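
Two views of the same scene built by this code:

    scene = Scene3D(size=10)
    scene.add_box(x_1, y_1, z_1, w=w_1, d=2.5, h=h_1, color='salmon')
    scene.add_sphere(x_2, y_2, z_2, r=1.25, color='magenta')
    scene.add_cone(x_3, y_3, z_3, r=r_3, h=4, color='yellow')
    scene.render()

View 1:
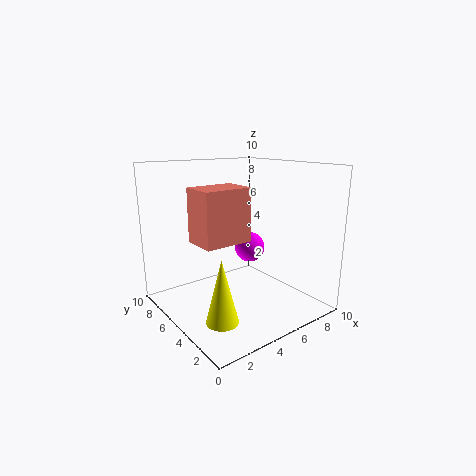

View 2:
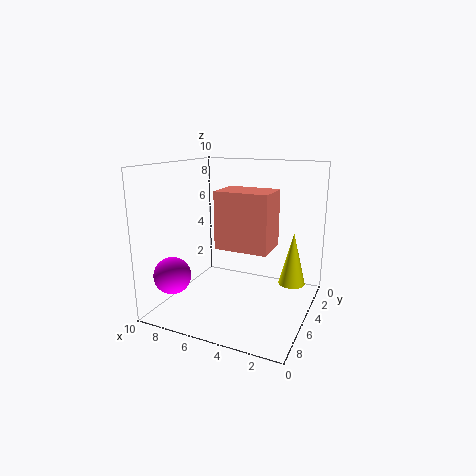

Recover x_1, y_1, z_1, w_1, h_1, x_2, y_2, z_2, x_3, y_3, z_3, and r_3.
x_1 = 2.25
y_1 = 4.5
z_1 = 4.75
w_1 = 3.5
h_1 = 3.75
x_2 = 8.5
y_2 = 8
z_2 = 2.75
x_3 = 1.75
y_3 = 2.25
z_3 = 1
r_3 = 1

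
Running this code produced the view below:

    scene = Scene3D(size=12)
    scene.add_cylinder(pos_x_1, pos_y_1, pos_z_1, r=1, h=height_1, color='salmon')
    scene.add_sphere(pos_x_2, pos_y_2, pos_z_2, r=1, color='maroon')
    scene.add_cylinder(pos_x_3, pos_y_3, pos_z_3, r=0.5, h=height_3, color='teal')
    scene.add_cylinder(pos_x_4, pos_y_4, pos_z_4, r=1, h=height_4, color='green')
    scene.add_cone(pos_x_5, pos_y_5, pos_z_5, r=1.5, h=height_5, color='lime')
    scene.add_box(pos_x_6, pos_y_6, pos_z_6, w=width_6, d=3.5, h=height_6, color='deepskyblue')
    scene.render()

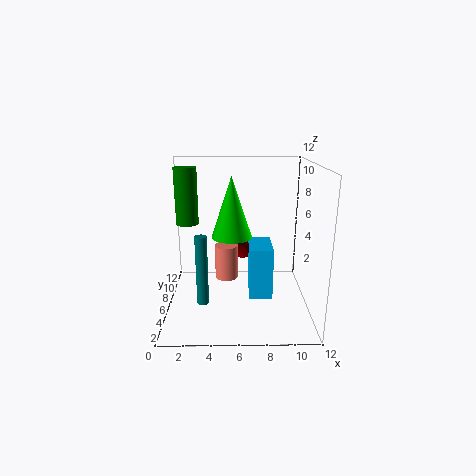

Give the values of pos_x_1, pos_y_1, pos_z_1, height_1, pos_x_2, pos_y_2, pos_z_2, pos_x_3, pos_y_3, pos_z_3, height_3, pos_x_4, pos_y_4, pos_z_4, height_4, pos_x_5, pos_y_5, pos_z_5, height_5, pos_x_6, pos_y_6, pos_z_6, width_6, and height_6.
pos_x_1 = 5, pos_y_1 = 7, pos_z_1 = 2, height_1 = 3, pos_x_2 = 6.5, pos_y_2 = 9, pos_z_2 = 4, pos_x_3 = 3, pos_y_3 = 5, pos_z_3 = 0.5, height_3 = 6, pos_x_4 = 1.5, pos_y_4 = 8.5, pos_z_4 = 6.5, height_4 = 5, pos_x_5 = 5.5, pos_y_5 = 3.5, pos_z_5 = 7, height_5 = 4.5, pos_x_6 = 7, pos_y_6 = 5.5, pos_z_6 = 0.5, width_6 = 2, height_6 = 4.5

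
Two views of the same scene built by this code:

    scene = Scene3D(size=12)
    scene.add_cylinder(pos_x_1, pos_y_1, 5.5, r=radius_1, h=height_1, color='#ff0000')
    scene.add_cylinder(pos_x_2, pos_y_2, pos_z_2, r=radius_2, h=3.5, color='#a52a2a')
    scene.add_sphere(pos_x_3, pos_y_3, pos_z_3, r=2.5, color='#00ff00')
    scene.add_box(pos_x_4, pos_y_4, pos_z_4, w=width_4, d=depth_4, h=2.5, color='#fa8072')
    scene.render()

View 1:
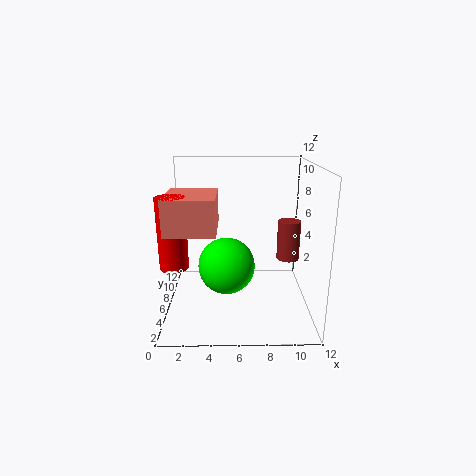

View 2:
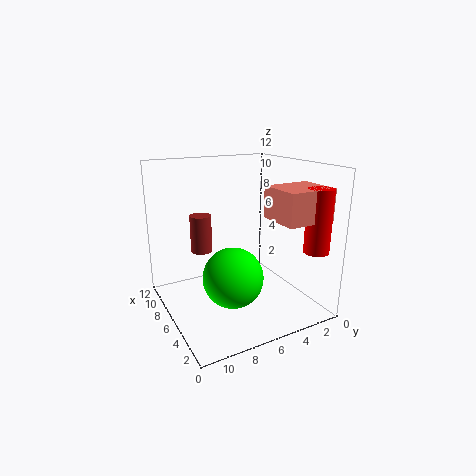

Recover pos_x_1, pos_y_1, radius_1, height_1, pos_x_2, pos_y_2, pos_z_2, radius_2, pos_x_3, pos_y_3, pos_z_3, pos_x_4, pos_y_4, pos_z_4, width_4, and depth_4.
pos_x_1 = 1.5; pos_y_1 = 1.5; radius_1 = 1; height_1 = 5; pos_x_2 = 10.5; pos_y_2 = 7.5; pos_z_2 = 3.5; radius_2 = 1; pos_x_3 = 5; pos_y_3 = 7; pos_z_3 = 3; pos_x_4 = 1; pos_y_4 = 0.5; pos_z_4 = 8; width_4 = 3.5; depth_4 = 4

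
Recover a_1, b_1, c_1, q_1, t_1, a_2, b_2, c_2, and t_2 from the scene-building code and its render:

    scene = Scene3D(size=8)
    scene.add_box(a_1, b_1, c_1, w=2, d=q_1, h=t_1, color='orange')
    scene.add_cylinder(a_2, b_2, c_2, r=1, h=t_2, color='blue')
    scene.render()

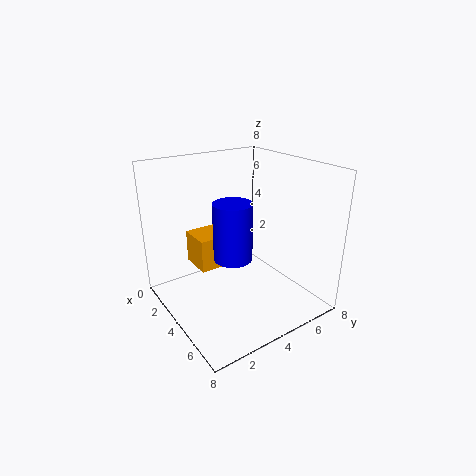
a_1 = 0.5
b_1 = 2.5
c_1 = 1.5
q_1 = 2.5
t_1 = 2
a_2 = 5
b_2 = 3
c_2 = 3.5
t_2 = 3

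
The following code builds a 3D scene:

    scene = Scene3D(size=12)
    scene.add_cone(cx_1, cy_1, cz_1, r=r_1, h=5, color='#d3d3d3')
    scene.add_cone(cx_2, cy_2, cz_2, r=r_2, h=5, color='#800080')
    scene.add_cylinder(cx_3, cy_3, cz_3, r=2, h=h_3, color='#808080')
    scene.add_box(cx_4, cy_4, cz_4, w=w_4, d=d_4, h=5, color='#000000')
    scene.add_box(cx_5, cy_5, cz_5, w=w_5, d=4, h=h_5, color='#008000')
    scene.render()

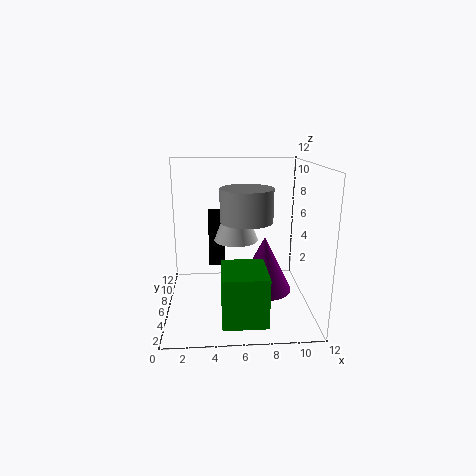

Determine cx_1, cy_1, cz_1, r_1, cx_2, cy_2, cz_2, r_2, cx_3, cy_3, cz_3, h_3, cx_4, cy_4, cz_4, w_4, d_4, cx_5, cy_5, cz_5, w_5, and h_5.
cx_1 = 6, cy_1 = 8.5, cz_1 = 5, r_1 = 2, cx_2 = 8.5, cy_2 = 7.5, cz_2 = 0.5, r_2 = 2.5, cx_3 = 6.5, cy_3 = 4, cz_3 = 8, h_3 = 2.5, cx_4 = 3.5, cy_4 = 8.5, cz_4 = 2.5, w_4 = 1.5, d_4 = 1.5, cx_5 = 4.5, cy_5 = 1, cz_5 = 0.5, w_5 = 3.5, h_5 = 4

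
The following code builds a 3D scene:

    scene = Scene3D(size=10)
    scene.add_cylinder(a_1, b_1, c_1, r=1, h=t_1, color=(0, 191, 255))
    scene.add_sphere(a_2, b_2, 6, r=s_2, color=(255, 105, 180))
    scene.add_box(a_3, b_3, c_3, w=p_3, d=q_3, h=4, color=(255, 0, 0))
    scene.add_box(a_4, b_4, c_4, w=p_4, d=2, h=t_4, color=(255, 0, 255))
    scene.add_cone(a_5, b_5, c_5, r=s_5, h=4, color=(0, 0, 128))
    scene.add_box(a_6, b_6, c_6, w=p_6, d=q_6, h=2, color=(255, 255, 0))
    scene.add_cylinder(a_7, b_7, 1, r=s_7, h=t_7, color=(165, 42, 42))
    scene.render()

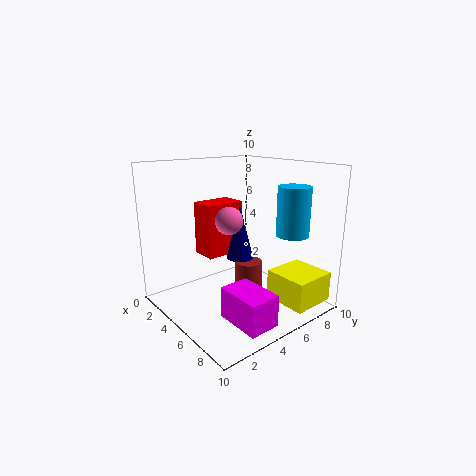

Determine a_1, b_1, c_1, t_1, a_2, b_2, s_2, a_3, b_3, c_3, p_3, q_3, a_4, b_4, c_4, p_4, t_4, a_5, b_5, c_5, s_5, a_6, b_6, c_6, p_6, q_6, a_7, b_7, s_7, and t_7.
a_1 = 9
b_1 = 6
c_1 = 6
t_1 = 3
a_2 = 4
b_2 = 5
s_2 = 1
a_3 = 1
b_3 = 4
c_3 = 3
p_3 = 2
q_3 = 3
a_4 = 7
b_4 = 2
c_4 = 1
p_4 = 3
t_4 = 2
a_5 = 4
b_5 = 6
c_5 = 3
s_5 = 1
a_6 = 7
b_6 = 6
c_6 = 1
p_6 = 3
q_6 = 3
a_7 = 5
b_7 = 6
s_7 = 1
t_7 = 2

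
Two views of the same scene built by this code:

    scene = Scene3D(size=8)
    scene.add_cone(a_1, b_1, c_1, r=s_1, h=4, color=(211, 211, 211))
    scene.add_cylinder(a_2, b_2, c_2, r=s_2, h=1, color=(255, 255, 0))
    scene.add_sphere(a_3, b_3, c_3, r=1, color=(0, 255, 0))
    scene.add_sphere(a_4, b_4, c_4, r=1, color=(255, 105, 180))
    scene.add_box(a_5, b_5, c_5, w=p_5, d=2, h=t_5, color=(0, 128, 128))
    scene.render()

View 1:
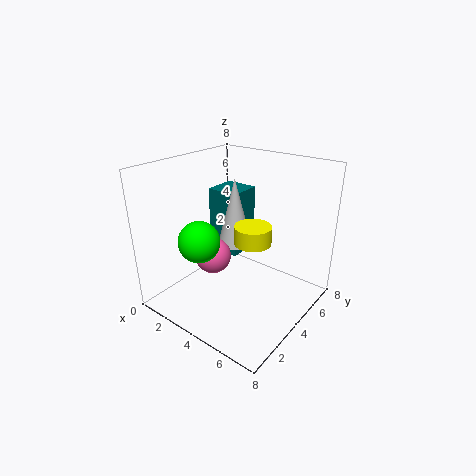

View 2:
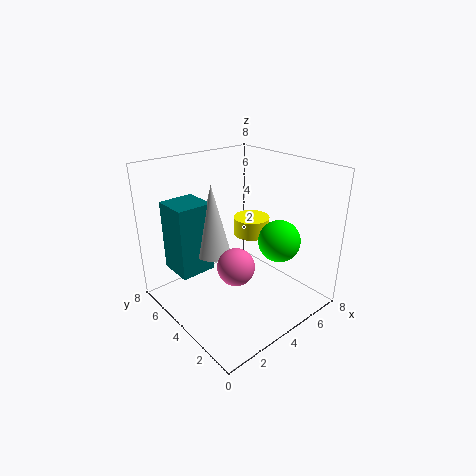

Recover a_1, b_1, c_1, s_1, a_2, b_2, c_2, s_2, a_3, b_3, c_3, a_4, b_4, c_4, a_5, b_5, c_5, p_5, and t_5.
a_1 = 3; b_1 = 5; c_1 = 3; s_1 = 1; a_2 = 5; b_2 = 4; c_2 = 4; s_2 = 1; a_3 = 4; b_3 = 1; c_3 = 5; a_4 = 3; b_4 = 3; c_4 = 3; a_5 = 1; b_5 = 5; c_5 = 2; p_5 = 2; t_5 = 4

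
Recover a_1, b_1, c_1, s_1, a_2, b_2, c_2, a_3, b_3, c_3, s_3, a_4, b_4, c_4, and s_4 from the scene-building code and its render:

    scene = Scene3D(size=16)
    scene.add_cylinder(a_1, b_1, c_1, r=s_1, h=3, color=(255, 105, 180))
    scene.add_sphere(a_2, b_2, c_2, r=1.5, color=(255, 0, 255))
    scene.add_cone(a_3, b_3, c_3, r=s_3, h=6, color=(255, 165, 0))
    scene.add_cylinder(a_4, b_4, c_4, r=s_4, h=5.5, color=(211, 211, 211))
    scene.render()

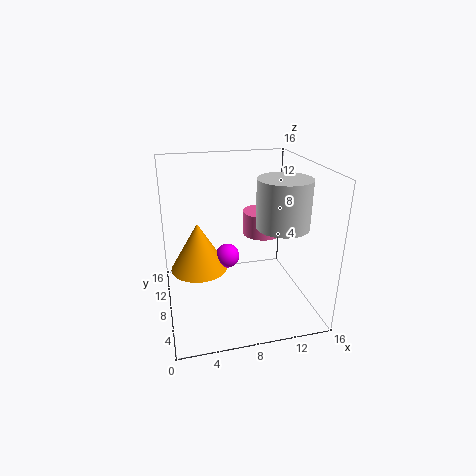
a_1 = 12.5, b_1 = 13, c_1 = 6, s_1 = 2.5, a_2 = 7.5, b_2 = 11.5, c_2 = 4, a_3 = 4, b_3 = 12, c_3 = 2.5, s_3 = 3.5, a_4 = 13, b_4 = 7.5, c_4 = 9, s_4 = 3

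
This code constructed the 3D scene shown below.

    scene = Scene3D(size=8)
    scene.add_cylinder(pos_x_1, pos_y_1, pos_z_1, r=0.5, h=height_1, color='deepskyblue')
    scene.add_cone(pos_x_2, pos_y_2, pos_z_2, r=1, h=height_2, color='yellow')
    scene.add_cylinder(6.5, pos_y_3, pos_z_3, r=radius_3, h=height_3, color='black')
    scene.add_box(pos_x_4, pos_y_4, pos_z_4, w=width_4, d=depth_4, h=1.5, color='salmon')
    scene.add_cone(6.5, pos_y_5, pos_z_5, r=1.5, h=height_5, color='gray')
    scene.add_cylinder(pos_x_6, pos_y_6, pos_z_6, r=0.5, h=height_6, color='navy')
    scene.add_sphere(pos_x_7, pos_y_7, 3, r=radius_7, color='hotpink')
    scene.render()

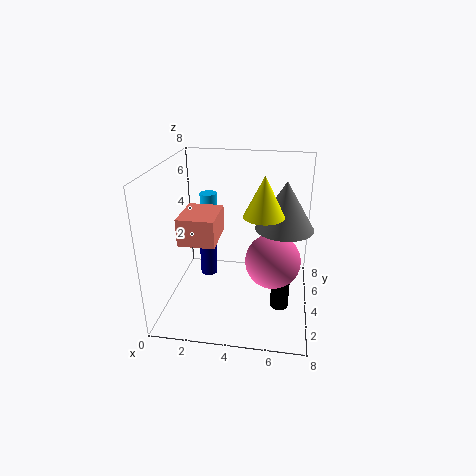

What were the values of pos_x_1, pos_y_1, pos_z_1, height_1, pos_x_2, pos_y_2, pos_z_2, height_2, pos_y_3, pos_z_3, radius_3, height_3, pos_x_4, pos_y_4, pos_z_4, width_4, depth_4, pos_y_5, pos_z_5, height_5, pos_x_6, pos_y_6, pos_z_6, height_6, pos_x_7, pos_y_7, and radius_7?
pos_x_1 = 2, pos_y_1 = 5.5, pos_z_1 = 4.5, height_1 = 1.5, pos_x_2 = 5.5, pos_y_2 = 2.5, pos_z_2 = 6, height_2 = 2, pos_y_3 = 3, pos_z_3 = 0.5, radius_3 = 0.5, height_3 = 2, pos_x_4 = 1, pos_y_4 = 2.5, pos_z_4 = 4, width_4 = 2, depth_4 = 2.5, pos_y_5 = 3.5, pos_z_5 = 5, height_5 = 2.5, pos_x_6 = 2, pos_y_6 = 5, pos_z_6 = 1, height_6 = 2.5, pos_x_7 = 6, pos_y_7 = 3.5, radius_7 = 1.5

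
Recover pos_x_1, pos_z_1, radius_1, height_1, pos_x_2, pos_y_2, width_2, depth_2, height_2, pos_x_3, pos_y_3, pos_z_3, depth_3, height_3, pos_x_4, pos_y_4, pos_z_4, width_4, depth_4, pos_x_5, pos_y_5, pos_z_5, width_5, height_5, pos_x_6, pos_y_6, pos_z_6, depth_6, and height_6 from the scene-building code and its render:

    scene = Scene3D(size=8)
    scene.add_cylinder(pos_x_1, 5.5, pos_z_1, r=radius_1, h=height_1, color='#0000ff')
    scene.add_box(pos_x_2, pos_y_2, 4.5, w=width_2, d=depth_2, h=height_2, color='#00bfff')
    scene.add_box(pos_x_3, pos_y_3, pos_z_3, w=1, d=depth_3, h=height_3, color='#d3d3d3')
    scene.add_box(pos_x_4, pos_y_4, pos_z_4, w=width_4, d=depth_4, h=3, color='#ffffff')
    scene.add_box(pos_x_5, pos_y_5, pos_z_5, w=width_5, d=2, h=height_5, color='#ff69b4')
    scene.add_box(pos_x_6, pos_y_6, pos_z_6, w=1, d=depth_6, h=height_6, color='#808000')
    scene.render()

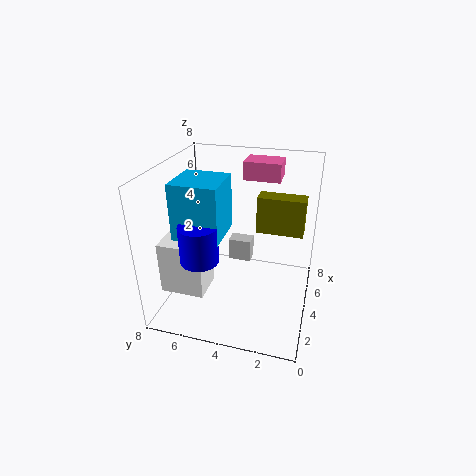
pos_x_1 = 2
pos_z_1 = 3.5
radius_1 = 1
height_1 = 2
pos_x_2 = 2
pos_y_2 = 4.5
width_2 = 2.5
depth_2 = 2.5
height_2 = 3
pos_x_3 = 7
pos_y_3 = 4
pos_z_3 = 0.5
depth_3 = 1.5
height_3 = 1.5
pos_x_4 = 2
pos_y_4 = 5.5
pos_z_4 = 1
width_4 = 2
depth_4 = 2.5
pos_x_5 = 5
pos_y_5 = 2
pos_z_5 = 7
width_5 = 1.5
height_5 = 1
pos_x_6 = 4
pos_y_6 = 0.5
pos_z_6 = 4.5
depth_6 = 2.5
height_6 = 2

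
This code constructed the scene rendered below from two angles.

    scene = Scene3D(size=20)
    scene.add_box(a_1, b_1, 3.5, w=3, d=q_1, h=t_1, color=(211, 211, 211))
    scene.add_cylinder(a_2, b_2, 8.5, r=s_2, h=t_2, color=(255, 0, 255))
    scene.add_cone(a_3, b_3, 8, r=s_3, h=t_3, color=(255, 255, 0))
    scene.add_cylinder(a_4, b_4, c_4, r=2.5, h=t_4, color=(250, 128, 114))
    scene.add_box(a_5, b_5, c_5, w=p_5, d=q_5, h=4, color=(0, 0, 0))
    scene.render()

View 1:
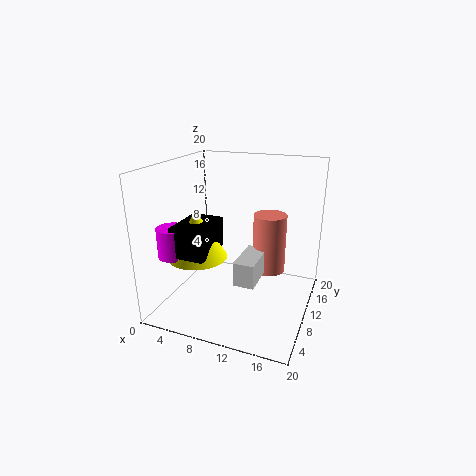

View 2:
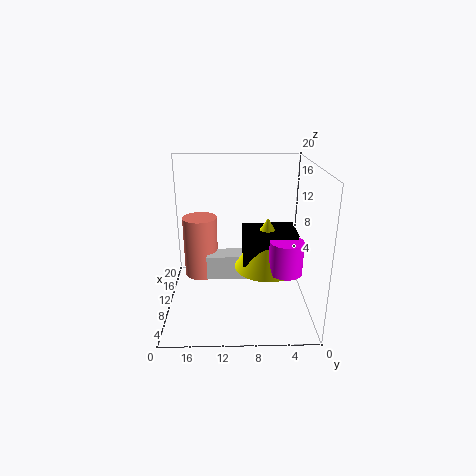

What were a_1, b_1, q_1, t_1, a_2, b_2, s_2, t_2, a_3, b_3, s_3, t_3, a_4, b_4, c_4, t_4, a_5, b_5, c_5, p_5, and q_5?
a_1 = 10, b_1 = 8, q_1 = 6.5, t_1 = 3.5, a_2 = 3, b_2 = 4.5, s_2 = 2, t_2 = 4, a_3 = 5.5, b_3 = 6.5, s_3 = 4, t_3 = 6.5, a_4 = 13, b_4 = 15.5, c_4 = 3, t_4 = 9, a_5 = 3.5, b_5 = 3, c_5 = 9, p_5 = 4.5, q_5 = 6.5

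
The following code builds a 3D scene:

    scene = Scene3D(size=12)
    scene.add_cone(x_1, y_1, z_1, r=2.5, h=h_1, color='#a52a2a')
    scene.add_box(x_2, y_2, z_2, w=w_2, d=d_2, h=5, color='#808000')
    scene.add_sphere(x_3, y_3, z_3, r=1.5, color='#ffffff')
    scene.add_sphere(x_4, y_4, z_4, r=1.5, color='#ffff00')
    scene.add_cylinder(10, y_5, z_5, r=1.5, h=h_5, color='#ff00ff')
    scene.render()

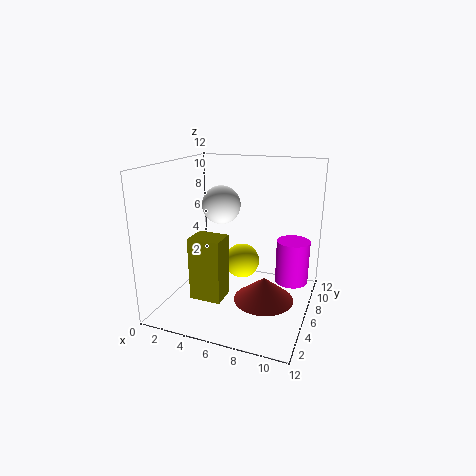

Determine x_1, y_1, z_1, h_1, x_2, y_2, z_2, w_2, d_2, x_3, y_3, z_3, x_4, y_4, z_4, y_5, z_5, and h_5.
x_1 = 8.5
y_1 = 5.5
z_1 = 1
h_1 = 2
x_2 = 3.5
y_2 = 2
z_2 = 2
w_2 = 2.5
d_2 = 2
x_3 = 5
y_3 = 5
z_3 = 9
x_4 = 6
y_4 = 7
z_4 = 3.5
y_5 = 9.5
z_5 = 1
h_5 = 4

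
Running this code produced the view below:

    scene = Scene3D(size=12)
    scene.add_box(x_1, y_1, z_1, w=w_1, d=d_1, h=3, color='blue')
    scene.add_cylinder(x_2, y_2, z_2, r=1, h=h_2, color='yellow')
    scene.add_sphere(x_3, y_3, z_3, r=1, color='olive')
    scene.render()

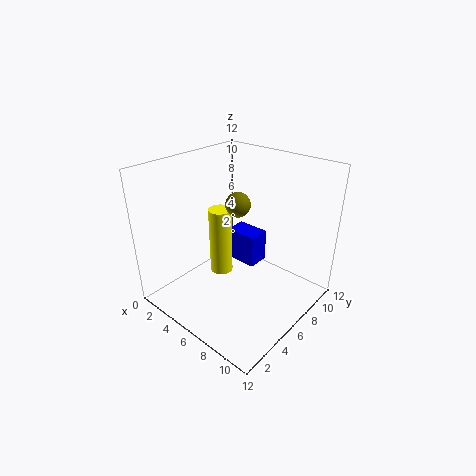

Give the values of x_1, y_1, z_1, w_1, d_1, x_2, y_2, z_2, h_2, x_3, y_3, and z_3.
x_1 = 3, y_1 = 8, z_1 = 2, w_1 = 3, d_1 = 2, x_2 = 4, y_2 = 6, z_2 = 2, h_2 = 6, x_3 = 6, y_3 = 6, z_3 = 9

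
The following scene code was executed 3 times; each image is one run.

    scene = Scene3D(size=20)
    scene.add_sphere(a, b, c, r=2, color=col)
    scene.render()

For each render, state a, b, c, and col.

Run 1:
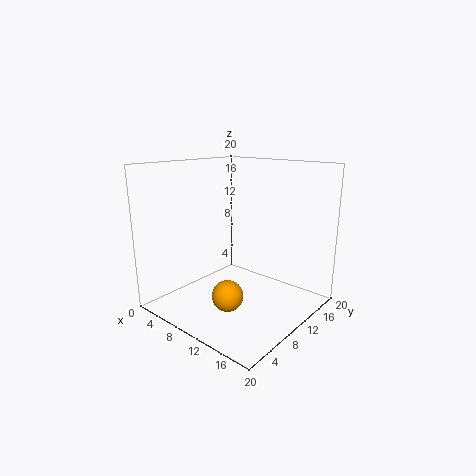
a = 12.5
b = 5
c = 4
col = 'orange'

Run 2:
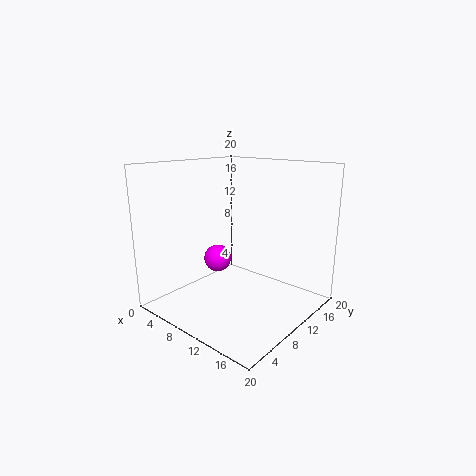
a = 6
b = 10
c = 6
col = 'magenta'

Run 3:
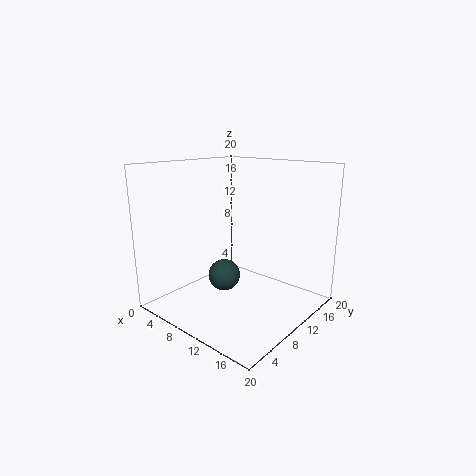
a = 11.5
b = 5.5
c = 6.5
col = 'darkslategray'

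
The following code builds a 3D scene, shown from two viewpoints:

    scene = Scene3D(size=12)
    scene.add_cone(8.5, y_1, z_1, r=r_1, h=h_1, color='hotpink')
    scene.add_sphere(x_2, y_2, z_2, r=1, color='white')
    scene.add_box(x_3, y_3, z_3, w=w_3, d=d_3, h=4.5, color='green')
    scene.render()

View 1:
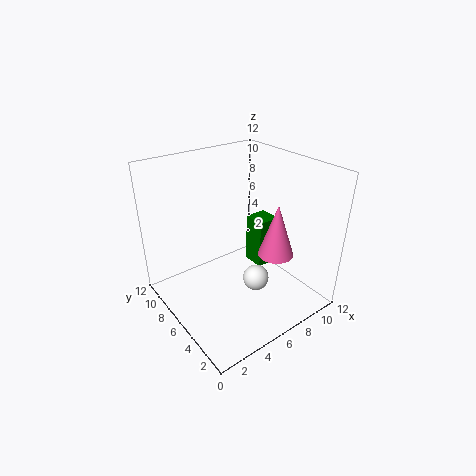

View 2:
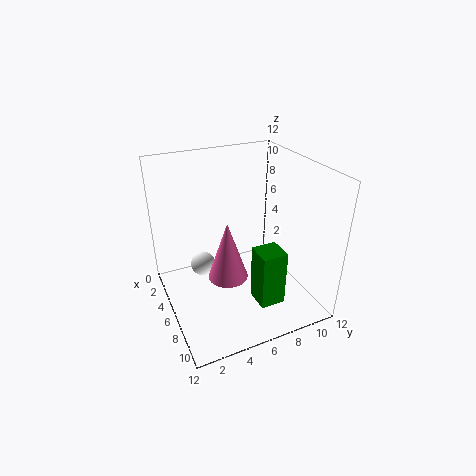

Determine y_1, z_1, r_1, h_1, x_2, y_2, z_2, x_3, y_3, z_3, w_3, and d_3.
y_1 = 4; z_1 = 4.5; r_1 = 1.5; h_1 = 4.5; x_2 = 5.5; y_2 = 3; z_2 = 4; x_3 = 8.5; y_3 = 6; z_3 = 2; w_3 = 2; d_3 = 2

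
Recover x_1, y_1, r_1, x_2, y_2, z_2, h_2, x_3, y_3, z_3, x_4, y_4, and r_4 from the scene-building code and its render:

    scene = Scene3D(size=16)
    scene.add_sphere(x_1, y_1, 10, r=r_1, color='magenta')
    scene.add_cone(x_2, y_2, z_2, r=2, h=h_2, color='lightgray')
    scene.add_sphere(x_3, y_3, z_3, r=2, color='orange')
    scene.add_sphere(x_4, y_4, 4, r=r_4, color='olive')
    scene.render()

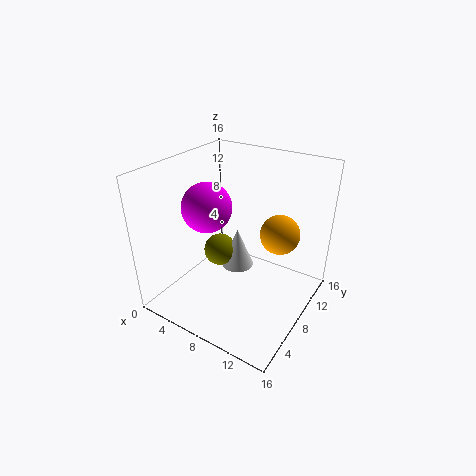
x_1 = 3, y_1 = 9, r_1 = 3, x_2 = 6, y_2 = 11, z_2 = 2, h_2 = 5, x_3 = 13, y_3 = 8, z_3 = 10, x_4 = 4, y_4 = 10, r_4 = 2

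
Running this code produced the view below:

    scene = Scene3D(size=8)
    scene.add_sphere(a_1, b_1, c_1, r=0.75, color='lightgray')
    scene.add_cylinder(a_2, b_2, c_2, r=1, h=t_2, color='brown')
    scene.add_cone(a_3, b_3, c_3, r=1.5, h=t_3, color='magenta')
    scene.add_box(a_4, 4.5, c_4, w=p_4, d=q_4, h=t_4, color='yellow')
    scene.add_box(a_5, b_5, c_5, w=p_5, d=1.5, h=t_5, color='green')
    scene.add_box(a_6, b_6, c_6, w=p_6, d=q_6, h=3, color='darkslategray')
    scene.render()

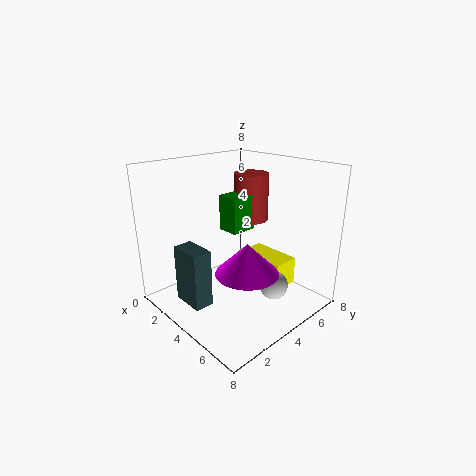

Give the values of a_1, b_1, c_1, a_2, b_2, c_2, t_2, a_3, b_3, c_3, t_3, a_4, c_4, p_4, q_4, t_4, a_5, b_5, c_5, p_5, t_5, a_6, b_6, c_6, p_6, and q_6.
a_1 = 6.5, b_1 = 4.25, c_1 = 2, a_2 = 3.25, b_2 = 5.75, c_2 = 4.5, t_2 = 2.75, a_3 = 6.5, b_3 = 2.25, c_3 = 3.5, t_3 = 1.5, a_4 = 3.75, c_4 = 1.5, p_4 = 2.75, q_4 = 1.5, t_4 = 1.5, a_5 = 2.75, b_5 = 3.75, c_5 = 4.25, p_5 = 1.25, t_5 = 2, a_6 = 3, b_6 = 0.5, c_6 = 1.25, p_6 = 1.75, q_6 = 1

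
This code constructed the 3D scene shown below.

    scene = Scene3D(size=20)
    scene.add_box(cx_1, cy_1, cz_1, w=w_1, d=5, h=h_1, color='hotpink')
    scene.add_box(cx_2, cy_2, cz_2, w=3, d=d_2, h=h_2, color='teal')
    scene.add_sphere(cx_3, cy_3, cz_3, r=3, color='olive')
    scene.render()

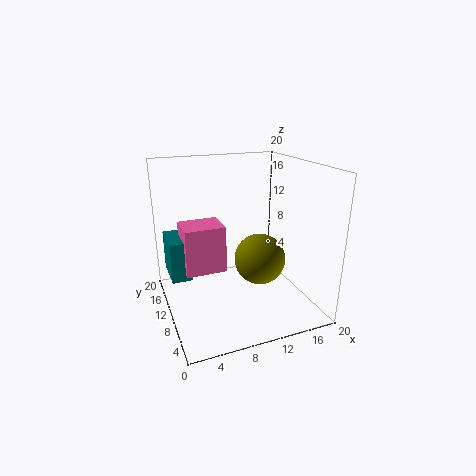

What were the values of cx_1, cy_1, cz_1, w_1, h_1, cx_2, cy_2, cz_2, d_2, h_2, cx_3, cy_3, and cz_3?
cx_1 = 3, cy_1 = 12, cz_1 = 4, w_1 = 6, h_1 = 7, cx_2 = 1, cy_2 = 13, cz_2 = 3, d_2 = 6, h_2 = 6, cx_3 = 10, cy_3 = 3, cz_3 = 10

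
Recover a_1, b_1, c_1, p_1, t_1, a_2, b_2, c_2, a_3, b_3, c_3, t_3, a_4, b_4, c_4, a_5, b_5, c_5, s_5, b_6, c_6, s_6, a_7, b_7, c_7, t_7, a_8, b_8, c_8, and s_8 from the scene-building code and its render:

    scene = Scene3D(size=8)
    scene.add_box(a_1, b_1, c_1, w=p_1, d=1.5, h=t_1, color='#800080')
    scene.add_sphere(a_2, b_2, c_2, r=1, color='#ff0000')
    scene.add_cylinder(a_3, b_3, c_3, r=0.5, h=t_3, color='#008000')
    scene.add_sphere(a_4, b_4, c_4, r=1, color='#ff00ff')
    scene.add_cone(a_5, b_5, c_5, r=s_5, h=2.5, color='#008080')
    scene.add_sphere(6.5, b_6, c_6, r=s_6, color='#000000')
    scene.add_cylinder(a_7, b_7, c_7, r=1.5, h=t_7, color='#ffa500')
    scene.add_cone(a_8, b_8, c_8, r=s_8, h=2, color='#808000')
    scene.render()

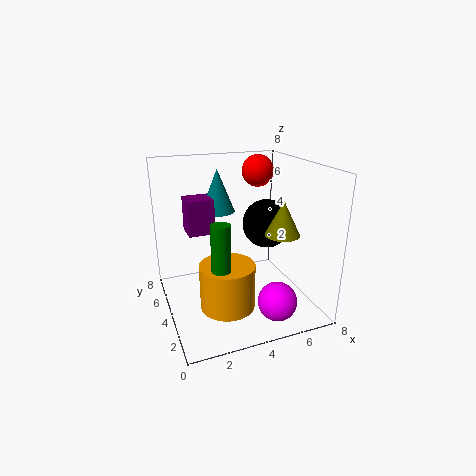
a_1 = 1.5; b_1 = 5; c_1 = 4; p_1 = 1.5; t_1 = 2; a_2 = 6.5; b_2 = 7; c_2 = 7; a_3 = 2.5; b_3 = 2.5; c_3 = 2; t_3 = 3.5; a_4 = 5; b_4 = 1; c_4 = 1.5; a_5 = 3.5; b_5 = 6; c_5 = 5; s_5 = 1; b_6 = 5.5; c_6 = 4; s_6 = 1.5; a_7 = 3; b_7 = 3; c_7 = 0.5; t_7 = 2.5; a_8 = 6.5; b_8 = 3.5; c_8 = 4; s_8 = 1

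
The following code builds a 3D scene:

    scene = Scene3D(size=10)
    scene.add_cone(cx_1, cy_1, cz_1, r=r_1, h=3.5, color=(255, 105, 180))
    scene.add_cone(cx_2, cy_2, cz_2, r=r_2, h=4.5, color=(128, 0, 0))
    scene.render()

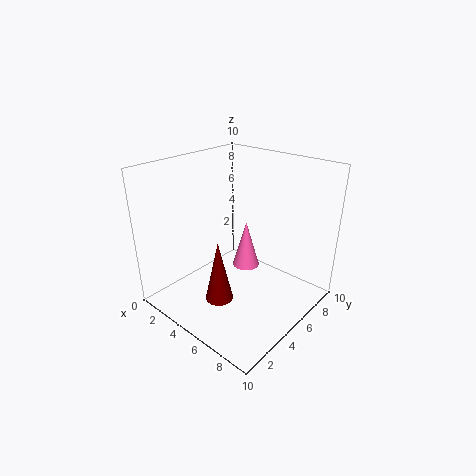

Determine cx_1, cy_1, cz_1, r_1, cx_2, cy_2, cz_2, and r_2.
cx_1 = 4.5
cy_1 = 6.5
cz_1 = 2
r_1 = 1
cx_2 = 4.5
cy_2 = 3.5
cz_2 = 0.5
r_2 = 1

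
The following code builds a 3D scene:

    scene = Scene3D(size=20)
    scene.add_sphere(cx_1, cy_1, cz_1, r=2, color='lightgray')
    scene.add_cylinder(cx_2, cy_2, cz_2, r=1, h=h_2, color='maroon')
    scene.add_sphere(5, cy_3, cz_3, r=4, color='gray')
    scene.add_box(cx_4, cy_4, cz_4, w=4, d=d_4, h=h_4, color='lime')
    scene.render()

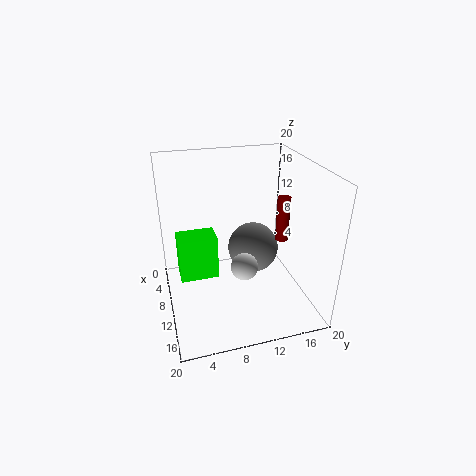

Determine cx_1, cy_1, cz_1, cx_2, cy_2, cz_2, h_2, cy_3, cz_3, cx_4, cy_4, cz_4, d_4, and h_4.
cx_1 = 10
cy_1 = 11
cz_1 = 5
cx_2 = 7
cy_2 = 18
cz_2 = 7
h_2 = 7
cy_3 = 14
cz_3 = 5
cx_4 = 2
cy_4 = 2
cz_4 = 1
d_4 = 6
h_4 = 7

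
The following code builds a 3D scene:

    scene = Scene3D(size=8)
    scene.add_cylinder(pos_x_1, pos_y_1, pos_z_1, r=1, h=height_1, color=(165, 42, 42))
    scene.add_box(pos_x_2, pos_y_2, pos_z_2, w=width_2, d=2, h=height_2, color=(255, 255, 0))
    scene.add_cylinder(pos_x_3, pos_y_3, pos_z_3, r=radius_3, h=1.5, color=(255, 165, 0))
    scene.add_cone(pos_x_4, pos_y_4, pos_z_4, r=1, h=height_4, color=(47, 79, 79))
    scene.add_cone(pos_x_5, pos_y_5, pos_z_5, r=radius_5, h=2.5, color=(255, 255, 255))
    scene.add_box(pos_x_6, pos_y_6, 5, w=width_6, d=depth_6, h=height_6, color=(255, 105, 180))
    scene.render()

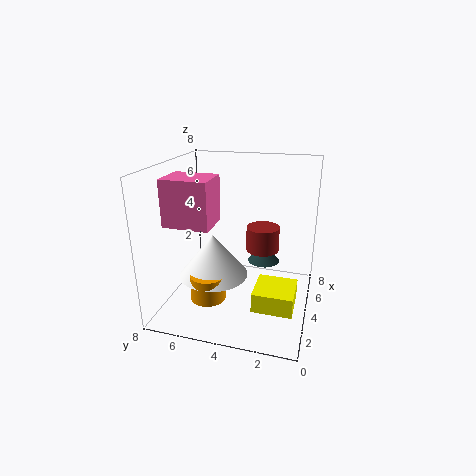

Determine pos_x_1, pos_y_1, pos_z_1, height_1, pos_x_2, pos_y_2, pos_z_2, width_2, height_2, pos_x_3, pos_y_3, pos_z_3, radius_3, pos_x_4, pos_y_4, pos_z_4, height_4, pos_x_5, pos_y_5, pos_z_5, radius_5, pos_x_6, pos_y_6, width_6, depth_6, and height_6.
pos_x_1 = 6; pos_y_1 = 3; pos_z_1 = 2.5; height_1 = 1.5; pos_x_2 = 1; pos_y_2 = 0.5; pos_z_2 = 1.5; width_2 = 2; height_2 = 1; pos_x_3 = 3; pos_y_3 = 5.5; pos_z_3 = 0.5; radius_3 = 1; pos_x_4 = 6.5; pos_y_4 = 3; pos_z_4 = 1.5; height_4 = 1; pos_x_5 = 4; pos_y_5 = 5.5; pos_z_5 = 1.5; radius_5 = 2; pos_x_6 = 2; pos_y_6 = 5; width_6 = 2; depth_6 = 2.5; height_6 = 2.5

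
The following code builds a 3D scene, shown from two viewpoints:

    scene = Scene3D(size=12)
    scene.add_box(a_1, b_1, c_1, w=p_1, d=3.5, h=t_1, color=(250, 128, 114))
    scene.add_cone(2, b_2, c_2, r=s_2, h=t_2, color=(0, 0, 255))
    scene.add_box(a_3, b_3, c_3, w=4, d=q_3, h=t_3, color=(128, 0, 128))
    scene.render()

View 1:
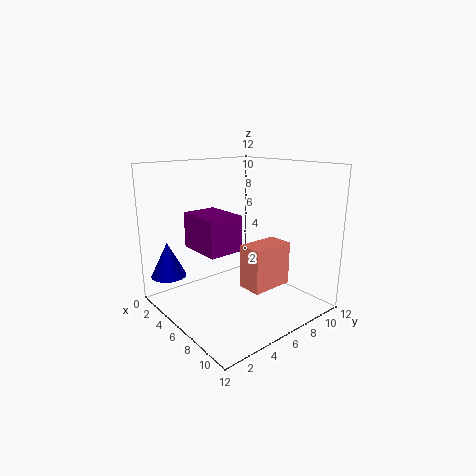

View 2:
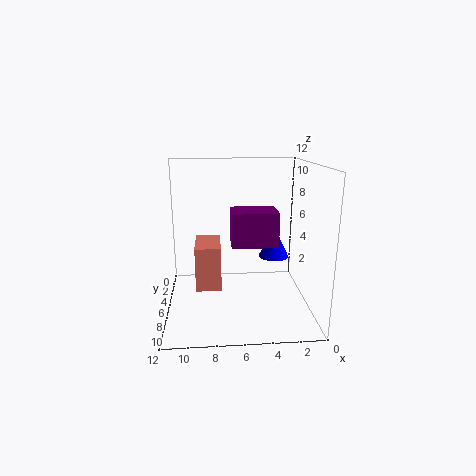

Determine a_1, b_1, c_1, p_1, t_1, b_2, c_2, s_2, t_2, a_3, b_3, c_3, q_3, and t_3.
a_1 = 7.5, b_1 = 5, c_1 = 2.5, p_1 = 2, t_1 = 3.5, b_2 = 1.5, c_2 = 2.5, s_2 = 1.5, t_2 = 3, a_3 = 2.5, b_3 = 3, c_3 = 5, q_3 = 3, t_3 = 3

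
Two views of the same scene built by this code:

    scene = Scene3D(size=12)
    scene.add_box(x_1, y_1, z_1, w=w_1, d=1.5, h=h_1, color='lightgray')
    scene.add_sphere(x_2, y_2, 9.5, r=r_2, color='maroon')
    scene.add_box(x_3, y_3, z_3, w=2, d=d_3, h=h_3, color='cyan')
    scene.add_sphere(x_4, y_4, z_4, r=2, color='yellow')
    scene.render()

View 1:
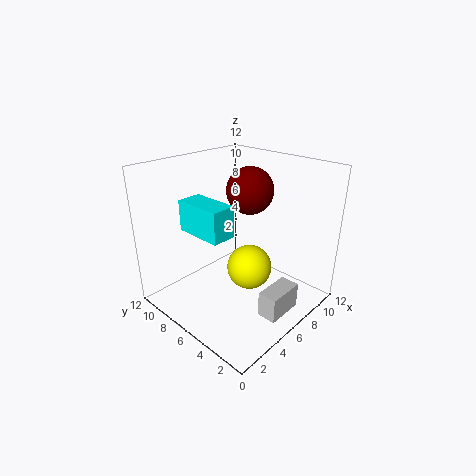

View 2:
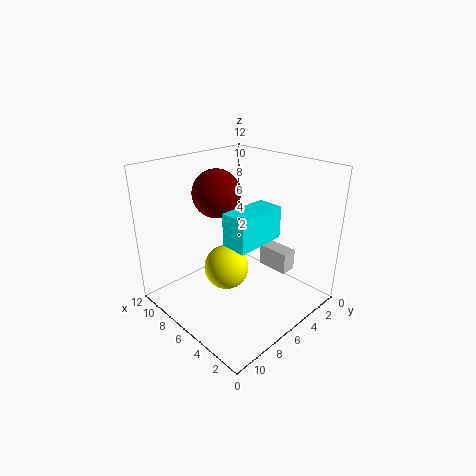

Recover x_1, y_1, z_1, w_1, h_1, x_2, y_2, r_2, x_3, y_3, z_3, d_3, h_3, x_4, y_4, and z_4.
x_1 = 4
y_1 = 0.5
z_1 = 1.5
w_1 = 3
h_1 = 2
x_2 = 8
y_2 = 6.5
r_2 = 2
x_3 = 2.5
y_3 = 5
z_3 = 7
d_3 = 4
h_3 = 2.5
x_4 = 7.5
y_4 = 6
z_4 = 2.5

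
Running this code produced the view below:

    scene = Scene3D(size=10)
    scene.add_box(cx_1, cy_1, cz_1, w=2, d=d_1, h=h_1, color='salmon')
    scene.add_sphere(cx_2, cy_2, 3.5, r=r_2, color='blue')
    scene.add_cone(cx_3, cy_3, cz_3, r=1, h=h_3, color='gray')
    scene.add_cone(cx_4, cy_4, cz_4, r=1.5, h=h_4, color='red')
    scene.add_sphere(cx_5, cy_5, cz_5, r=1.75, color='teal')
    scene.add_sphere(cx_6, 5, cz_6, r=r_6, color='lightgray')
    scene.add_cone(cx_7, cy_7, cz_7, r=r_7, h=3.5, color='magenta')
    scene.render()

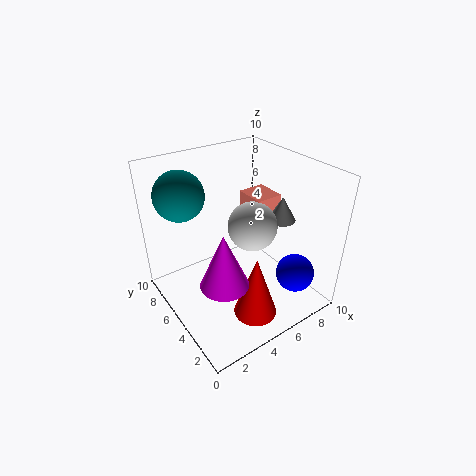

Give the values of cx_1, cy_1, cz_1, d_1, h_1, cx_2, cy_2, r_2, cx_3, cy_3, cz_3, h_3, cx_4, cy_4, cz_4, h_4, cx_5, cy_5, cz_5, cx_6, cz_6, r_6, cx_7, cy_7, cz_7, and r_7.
cx_1 = 6.75
cy_1 = 5
cz_1 = 5.25
d_1 = 2.25
h_1 = 2
cx_2 = 7
cy_2 = 1.25
r_2 = 1.25
cx_3 = 8.25
cy_3 = 4.25
cz_3 = 5.75
h_3 = 1.75
cx_4 = 4.75
cy_4 = 2.5
cz_4 = 0.25
h_4 = 4.5
cx_5 = 2.25
cy_5 = 8
cz_5 = 7.75
cx_6 = 6.25
cz_6 = 5.5
r_6 = 1.75
cx_7 = 2.25
cy_7 = 2.5
cz_7 = 4
r_7 = 1.5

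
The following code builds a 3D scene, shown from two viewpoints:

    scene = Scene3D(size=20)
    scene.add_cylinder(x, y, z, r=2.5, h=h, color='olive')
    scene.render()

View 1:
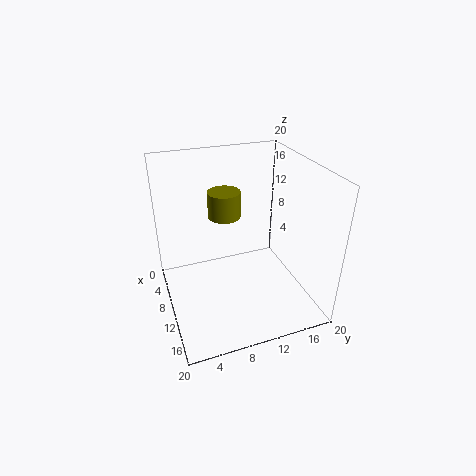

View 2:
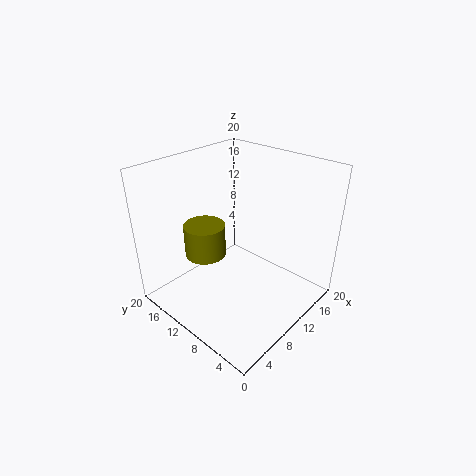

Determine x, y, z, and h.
x = 4; y = 10; z = 10.5; h = 4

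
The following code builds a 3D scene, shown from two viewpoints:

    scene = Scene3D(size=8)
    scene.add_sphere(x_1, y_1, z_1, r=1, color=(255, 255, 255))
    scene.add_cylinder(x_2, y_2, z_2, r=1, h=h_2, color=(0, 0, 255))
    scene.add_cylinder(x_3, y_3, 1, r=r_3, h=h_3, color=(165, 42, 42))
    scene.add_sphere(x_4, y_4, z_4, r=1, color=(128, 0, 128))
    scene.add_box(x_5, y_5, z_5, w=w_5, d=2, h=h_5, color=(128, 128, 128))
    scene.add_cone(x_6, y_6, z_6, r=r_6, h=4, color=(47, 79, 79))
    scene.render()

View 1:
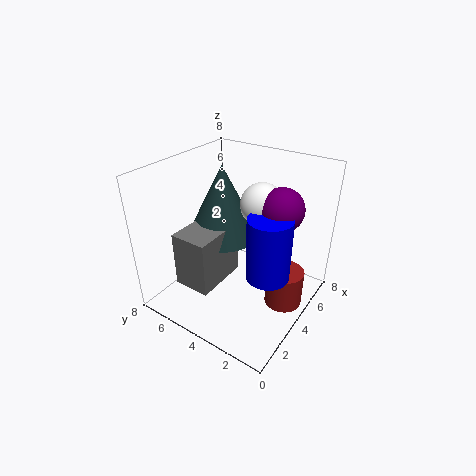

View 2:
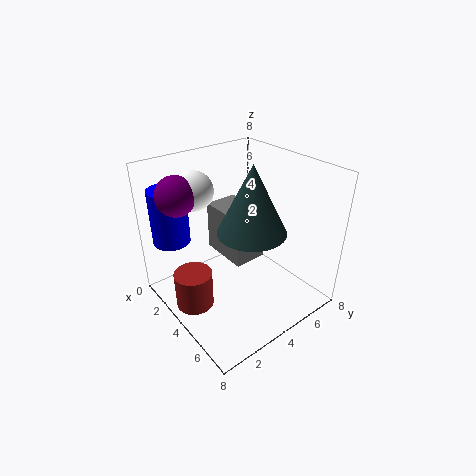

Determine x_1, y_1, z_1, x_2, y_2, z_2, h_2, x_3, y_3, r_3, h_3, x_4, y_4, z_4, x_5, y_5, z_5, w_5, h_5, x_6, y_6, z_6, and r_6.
x_1 = 3
y_1 = 2
z_1 = 7
x_2 = 2
y_2 = 1
z_2 = 4
h_2 = 3
x_3 = 4
y_3 = 1
r_3 = 1
h_3 = 2
x_4 = 3
y_4 = 1
z_4 = 7
x_5 = 1
y_5 = 4
z_5 = 2
w_5 = 3
h_5 = 3
x_6 = 4
y_6 = 5
z_6 = 4
r_6 = 2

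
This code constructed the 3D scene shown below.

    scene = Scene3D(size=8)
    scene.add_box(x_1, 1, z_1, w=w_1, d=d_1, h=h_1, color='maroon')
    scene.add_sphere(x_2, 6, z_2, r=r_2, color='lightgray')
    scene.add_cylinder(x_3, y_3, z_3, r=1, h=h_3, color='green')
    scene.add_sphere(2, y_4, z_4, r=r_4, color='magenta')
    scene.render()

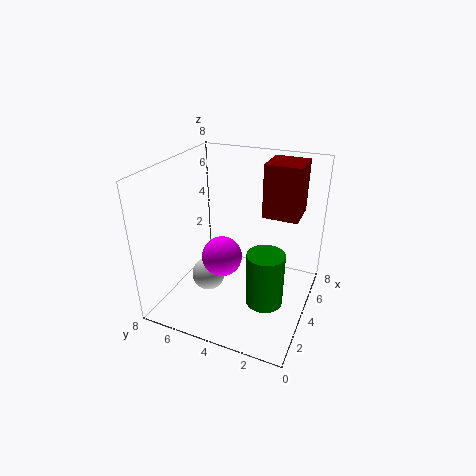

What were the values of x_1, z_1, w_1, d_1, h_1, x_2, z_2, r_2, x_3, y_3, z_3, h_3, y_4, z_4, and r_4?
x_1 = 5; z_1 = 5; w_1 = 2; d_1 = 2; h_1 = 3; x_2 = 4; z_2 = 1; r_2 = 1; x_3 = 3; y_3 = 2; z_3 = 1; h_3 = 3; y_4 = 4; z_4 = 4; r_4 = 1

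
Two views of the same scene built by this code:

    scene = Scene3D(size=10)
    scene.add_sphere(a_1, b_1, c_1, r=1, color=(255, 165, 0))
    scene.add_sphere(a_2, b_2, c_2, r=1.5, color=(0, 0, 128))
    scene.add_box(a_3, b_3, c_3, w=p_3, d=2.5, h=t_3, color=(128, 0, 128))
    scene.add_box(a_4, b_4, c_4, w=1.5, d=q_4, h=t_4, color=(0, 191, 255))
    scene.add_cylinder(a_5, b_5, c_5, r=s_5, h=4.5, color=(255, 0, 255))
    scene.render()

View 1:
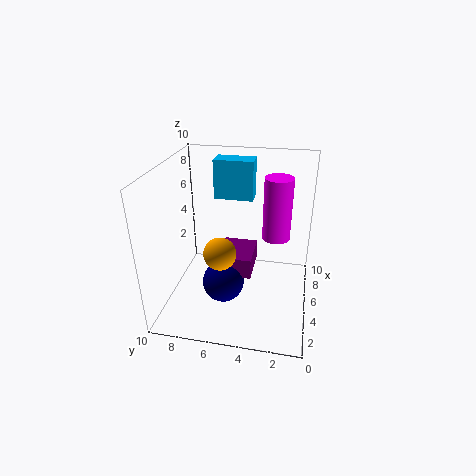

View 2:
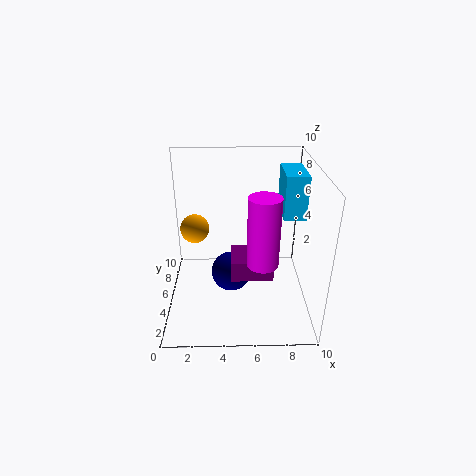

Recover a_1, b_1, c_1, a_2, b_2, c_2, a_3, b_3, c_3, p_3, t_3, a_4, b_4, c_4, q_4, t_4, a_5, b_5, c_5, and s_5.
a_1 = 2, b_1 = 5.5, c_1 = 5.5, a_2 = 4.5, b_2 = 6, c_2 = 1.5, a_3 = 4.5, b_3 = 4, c_3 = 2, p_3 = 3, t_3 = 1.5, a_4 = 8, b_4 = 4.5, c_4 = 6.5, q_4 = 3, t_4 = 3, a_5 = 6.5, b_5 = 2.5, c_5 = 4.5, s_5 = 1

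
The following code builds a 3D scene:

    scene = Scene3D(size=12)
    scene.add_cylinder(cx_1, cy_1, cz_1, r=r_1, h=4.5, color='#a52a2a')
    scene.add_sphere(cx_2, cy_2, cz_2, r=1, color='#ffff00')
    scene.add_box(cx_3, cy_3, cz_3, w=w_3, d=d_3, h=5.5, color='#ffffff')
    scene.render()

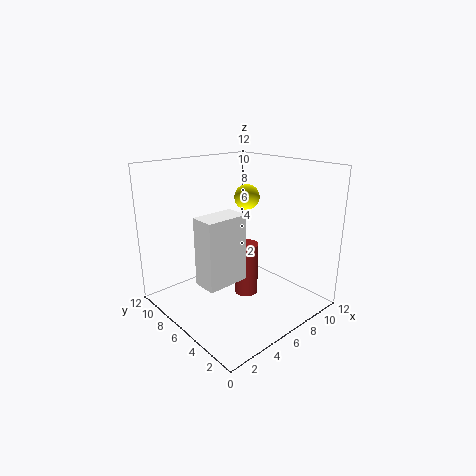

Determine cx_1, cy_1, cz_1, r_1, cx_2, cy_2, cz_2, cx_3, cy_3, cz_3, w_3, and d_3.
cx_1 = 6.5; cy_1 = 5.5; cz_1 = 1; r_1 = 1; cx_2 = 6.5; cy_2 = 5.5; cz_2 = 9.5; cx_3 = 2; cy_3 = 4.5; cz_3 = 3; w_3 = 3.5; d_3 = 2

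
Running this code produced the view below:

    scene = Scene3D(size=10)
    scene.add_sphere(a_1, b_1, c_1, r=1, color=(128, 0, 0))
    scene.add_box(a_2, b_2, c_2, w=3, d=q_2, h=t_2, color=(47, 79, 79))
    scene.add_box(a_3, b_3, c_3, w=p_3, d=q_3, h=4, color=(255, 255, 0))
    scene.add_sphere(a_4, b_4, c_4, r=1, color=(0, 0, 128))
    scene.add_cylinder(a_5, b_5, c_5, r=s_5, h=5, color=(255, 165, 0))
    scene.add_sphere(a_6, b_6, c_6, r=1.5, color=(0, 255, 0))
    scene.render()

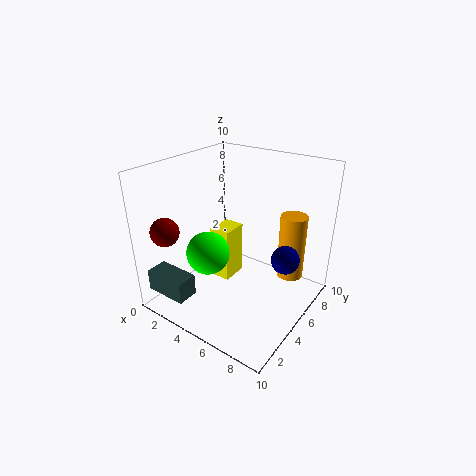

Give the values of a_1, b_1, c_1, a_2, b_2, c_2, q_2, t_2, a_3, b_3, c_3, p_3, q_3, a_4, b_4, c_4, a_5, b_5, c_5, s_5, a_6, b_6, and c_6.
a_1 = 1; b_1 = 2; c_1 = 5.5; a_2 = 0.5; b_2 = 0.5; c_2 = 1.5; q_2 = 1.5; t_2 = 1.5; a_3 = 2.5; b_3 = 5; c_3 = 1; p_3 = 1.5; q_3 = 2; a_4 = 8; b_4 = 6.5; c_4 = 3.5; a_5 = 7.5; b_5 = 8.5; c_5 = 1; s_5 = 1; a_6 = 3.5; b_6 = 3.5; c_6 = 4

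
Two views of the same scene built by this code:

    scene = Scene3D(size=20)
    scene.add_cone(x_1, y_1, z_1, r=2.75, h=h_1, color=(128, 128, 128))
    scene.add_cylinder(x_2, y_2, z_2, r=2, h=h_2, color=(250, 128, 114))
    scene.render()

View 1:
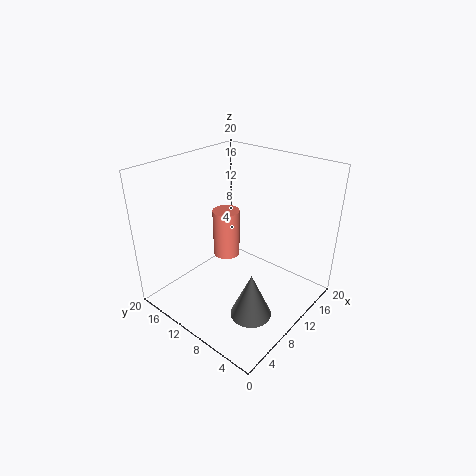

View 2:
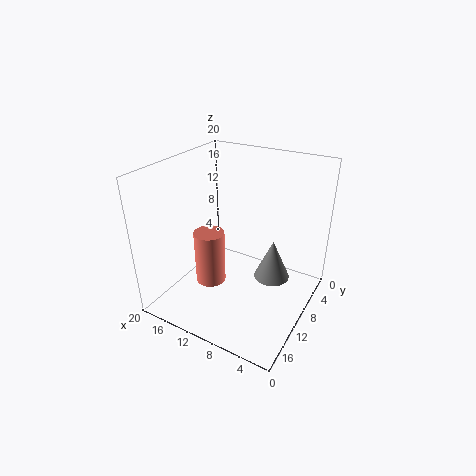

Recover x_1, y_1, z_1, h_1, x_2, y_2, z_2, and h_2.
x_1 = 6.75, y_1 = 5, z_1 = 1.5, h_1 = 6.25, x_2 = 12, y_2 = 14, z_2 = 5, h_2 = 7.25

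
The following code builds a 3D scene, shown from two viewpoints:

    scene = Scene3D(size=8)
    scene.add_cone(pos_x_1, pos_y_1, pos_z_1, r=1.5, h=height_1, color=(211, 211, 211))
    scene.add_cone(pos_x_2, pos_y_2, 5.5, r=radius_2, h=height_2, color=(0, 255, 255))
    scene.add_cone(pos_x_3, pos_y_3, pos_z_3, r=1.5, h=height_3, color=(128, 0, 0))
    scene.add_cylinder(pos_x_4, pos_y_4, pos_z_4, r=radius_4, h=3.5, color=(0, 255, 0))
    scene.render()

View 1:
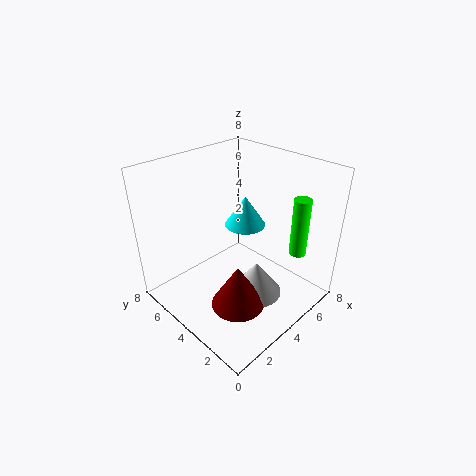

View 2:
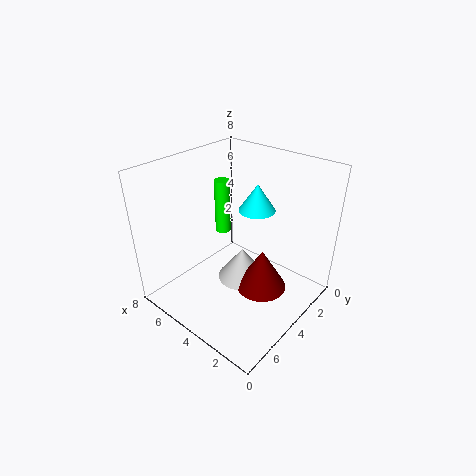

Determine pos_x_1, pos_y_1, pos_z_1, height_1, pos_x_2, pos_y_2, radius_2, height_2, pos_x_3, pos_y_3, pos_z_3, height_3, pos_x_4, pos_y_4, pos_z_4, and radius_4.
pos_x_1 = 4.5; pos_y_1 = 3; pos_z_1 = 0.5; height_1 = 2; pos_x_2 = 3.5; pos_y_2 = 3; radius_2 = 1; height_2 = 1.5; pos_x_3 = 3; pos_y_3 = 3; pos_z_3 = 0.5; height_3 = 2.5; pos_x_4 = 7; pos_y_4 = 2; pos_z_4 = 2.5; radius_4 = 0.5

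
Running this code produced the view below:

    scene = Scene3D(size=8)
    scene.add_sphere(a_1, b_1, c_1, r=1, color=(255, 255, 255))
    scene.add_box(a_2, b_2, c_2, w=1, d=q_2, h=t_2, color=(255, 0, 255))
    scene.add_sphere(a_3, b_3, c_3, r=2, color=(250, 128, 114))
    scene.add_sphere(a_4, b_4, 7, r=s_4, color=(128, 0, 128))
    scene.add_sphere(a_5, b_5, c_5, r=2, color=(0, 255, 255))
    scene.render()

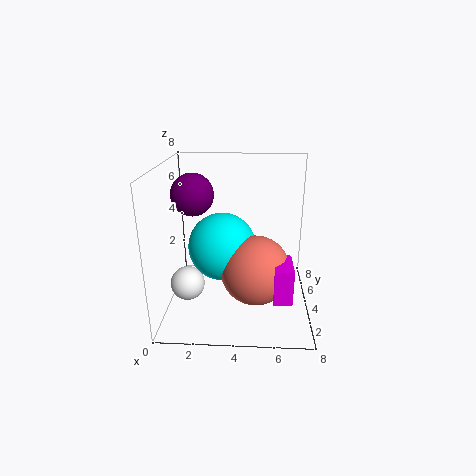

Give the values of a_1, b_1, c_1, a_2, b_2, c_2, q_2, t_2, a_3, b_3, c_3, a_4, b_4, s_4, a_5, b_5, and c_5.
a_1 = 1
b_1 = 4
c_1 = 1
a_2 = 6
b_2 = 2
c_2 = 1
q_2 = 2
t_2 = 2
a_3 = 5
b_3 = 4
c_3 = 2
a_4 = 2
b_4 = 2
s_4 = 1
a_5 = 3
b_5 = 5
c_5 = 3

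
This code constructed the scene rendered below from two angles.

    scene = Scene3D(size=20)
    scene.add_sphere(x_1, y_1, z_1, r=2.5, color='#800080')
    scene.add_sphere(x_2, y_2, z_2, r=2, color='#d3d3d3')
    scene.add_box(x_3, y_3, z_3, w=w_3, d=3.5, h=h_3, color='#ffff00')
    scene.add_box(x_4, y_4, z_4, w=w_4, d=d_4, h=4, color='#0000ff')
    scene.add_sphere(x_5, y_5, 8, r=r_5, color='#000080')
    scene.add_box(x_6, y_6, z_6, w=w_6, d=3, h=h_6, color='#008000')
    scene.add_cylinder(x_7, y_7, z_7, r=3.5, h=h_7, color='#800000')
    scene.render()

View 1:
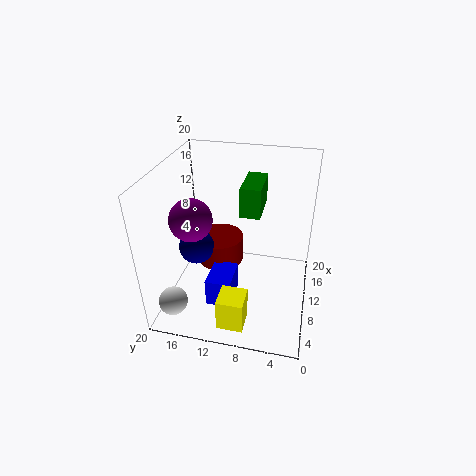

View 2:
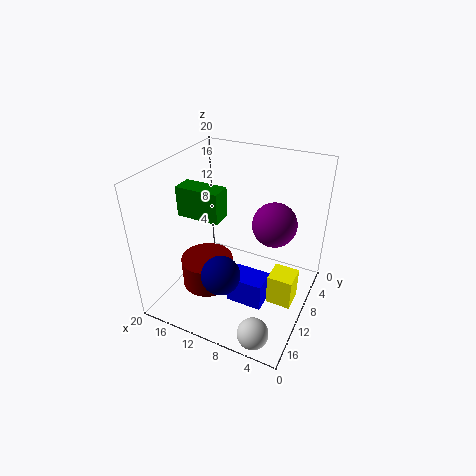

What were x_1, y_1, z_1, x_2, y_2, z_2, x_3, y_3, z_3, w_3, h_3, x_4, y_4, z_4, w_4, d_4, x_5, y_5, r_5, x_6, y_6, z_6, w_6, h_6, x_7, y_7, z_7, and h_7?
x_1 = 3.5
y_1 = 14
z_1 = 16
x_2 = 4
y_2 = 18
z_2 = 2
x_3 = 1.5
y_3 = 7.5
z_3 = 1
w_3 = 3.5
h_3 = 4.5
x_4 = 5
y_4 = 10
z_4 = 1.5
w_4 = 5
d_4 = 3.5
x_5 = 9.5
y_5 = 16
r_5 = 2.5
x_6 = 13
y_6 = 7.5
z_6 = 11.5
w_6 = 6.5
h_6 = 4.5
x_7 = 13
y_7 = 13.5
z_7 = 4
h_7 = 4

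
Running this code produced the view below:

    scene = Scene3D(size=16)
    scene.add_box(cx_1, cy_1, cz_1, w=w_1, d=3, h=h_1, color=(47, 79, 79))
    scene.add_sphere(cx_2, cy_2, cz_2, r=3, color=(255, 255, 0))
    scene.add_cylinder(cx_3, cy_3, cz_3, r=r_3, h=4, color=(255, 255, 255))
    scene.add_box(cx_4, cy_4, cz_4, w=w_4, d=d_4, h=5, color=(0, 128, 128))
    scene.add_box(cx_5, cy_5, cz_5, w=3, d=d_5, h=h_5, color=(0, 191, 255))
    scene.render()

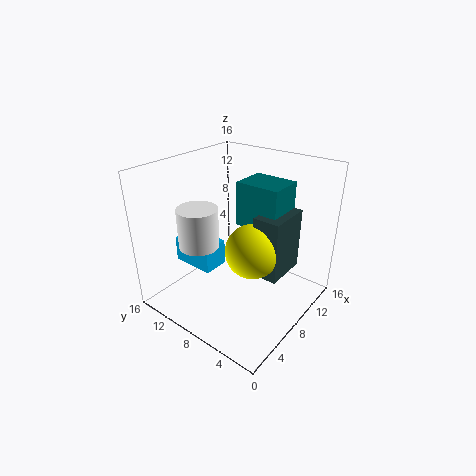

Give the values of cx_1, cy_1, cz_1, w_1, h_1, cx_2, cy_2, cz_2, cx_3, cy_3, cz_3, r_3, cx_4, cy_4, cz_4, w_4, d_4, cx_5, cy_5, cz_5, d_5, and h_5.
cx_1 = 8; cy_1 = 3; cz_1 = 4; w_1 = 5; h_1 = 7; cx_2 = 8; cy_2 = 6; cz_2 = 7; cx_3 = 3; cy_3 = 9; cz_3 = 9; r_3 = 2; cx_4 = 9; cy_4 = 4; cz_4 = 9; w_4 = 4; d_4 = 5; cx_5 = 5; cy_5 = 10; cz_5 = 4; d_5 = 5; h_5 = 3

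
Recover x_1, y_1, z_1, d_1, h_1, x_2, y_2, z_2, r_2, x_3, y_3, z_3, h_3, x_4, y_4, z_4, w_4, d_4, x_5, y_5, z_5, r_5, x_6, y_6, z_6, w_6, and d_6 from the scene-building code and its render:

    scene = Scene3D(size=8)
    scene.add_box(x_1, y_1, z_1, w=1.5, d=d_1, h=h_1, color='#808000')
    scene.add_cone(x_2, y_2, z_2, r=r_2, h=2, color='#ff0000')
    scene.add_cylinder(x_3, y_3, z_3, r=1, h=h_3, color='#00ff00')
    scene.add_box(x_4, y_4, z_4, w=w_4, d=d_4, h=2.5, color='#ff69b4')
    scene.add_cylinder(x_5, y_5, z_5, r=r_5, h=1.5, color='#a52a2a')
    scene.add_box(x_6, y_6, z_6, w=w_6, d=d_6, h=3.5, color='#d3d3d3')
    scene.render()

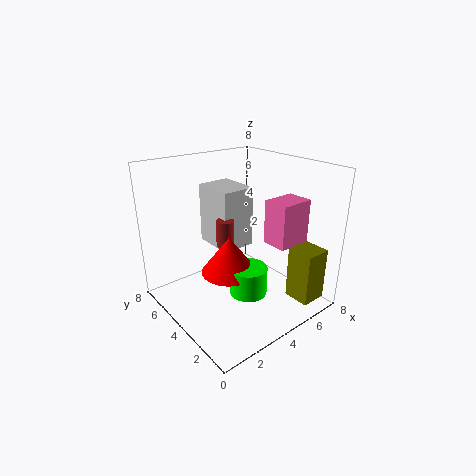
x_1 = 6; y_1 = 0.5; z_1 = 0.5; d_1 = 1.5; h_1 = 3; x_2 = 3; y_2 = 3.5; z_2 = 2.5; r_2 = 1.5; x_3 = 3.5; y_3 = 2.5; z_3 = 1.5; h_3 = 1.5; x_4 = 5.5; y_4 = 2; z_4 = 3.5; w_4 = 2; d_4 = 1.5; x_5 = 3.5; y_5 = 4.5; z_5 = 3.5; r_5 = 0.5; x_6 = 3.5; y_6 = 4.5; z_6 = 3; w_6 = 2; d_6 = 2.5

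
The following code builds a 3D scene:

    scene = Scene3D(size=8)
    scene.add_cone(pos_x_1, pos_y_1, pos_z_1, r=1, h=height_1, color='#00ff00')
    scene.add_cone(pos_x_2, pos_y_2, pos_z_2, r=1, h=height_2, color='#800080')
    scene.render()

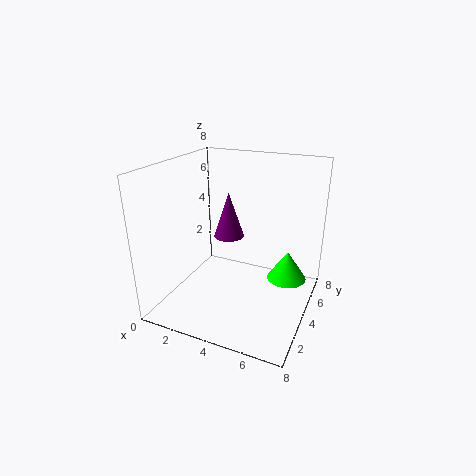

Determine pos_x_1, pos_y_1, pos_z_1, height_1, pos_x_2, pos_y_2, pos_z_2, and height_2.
pos_x_1 = 7; pos_y_1 = 3.5; pos_z_1 = 2.5; height_1 = 1.5; pos_x_2 = 2; pos_y_2 = 7; pos_z_2 = 2.5; height_2 = 3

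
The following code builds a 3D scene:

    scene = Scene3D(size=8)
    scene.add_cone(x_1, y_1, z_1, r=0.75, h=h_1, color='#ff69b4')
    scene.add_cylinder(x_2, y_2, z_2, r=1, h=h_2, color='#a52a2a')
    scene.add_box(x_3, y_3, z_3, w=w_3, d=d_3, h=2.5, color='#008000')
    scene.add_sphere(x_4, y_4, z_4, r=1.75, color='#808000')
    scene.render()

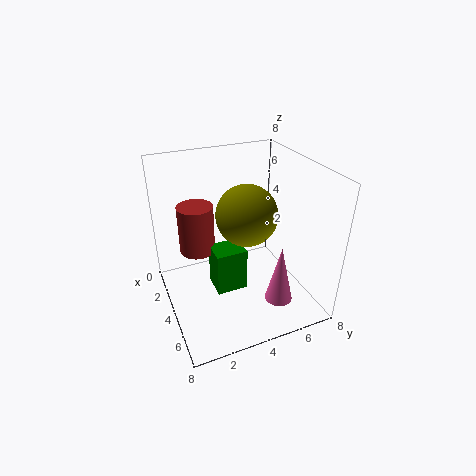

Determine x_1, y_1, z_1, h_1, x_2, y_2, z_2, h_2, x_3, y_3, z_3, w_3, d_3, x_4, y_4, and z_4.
x_1 = 6.25
y_1 = 5.5
z_1 = 1
h_1 = 3.25
x_2 = 2.75
y_2 = 2
z_2 = 3
h_2 = 2.75
x_3 = 3.25
y_3 = 2.5
z_3 = 1
w_3 = 1.5
d_3 = 1.75
x_4 = 3.5
y_4 = 4.75
z_4 = 5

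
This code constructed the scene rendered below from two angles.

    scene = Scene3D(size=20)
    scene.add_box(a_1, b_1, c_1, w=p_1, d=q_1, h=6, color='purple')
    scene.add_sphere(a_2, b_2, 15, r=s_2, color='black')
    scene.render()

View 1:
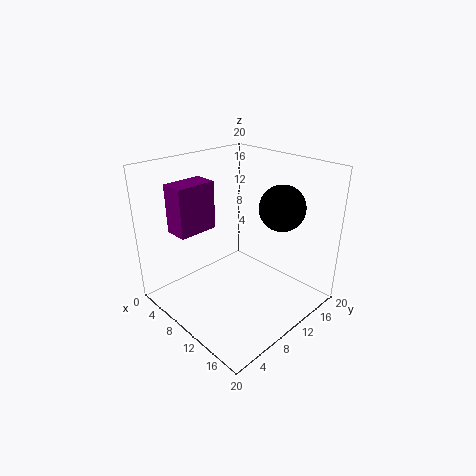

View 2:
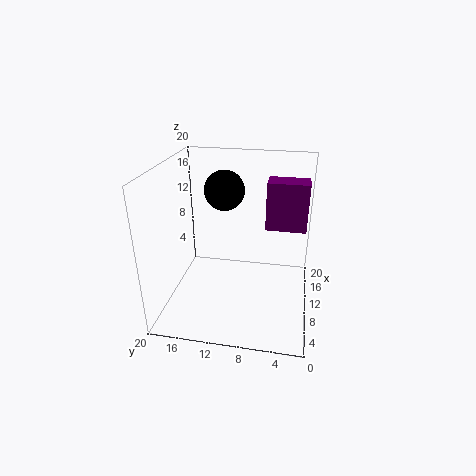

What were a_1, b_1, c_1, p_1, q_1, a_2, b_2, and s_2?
a_1 = 7
b_1 = 1
c_1 = 13
p_1 = 3
q_1 = 5
a_2 = 15
b_2 = 13
s_2 = 3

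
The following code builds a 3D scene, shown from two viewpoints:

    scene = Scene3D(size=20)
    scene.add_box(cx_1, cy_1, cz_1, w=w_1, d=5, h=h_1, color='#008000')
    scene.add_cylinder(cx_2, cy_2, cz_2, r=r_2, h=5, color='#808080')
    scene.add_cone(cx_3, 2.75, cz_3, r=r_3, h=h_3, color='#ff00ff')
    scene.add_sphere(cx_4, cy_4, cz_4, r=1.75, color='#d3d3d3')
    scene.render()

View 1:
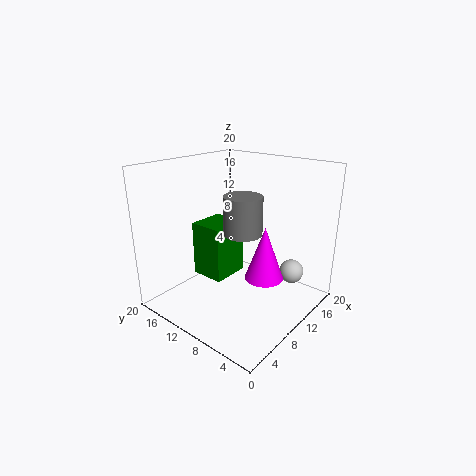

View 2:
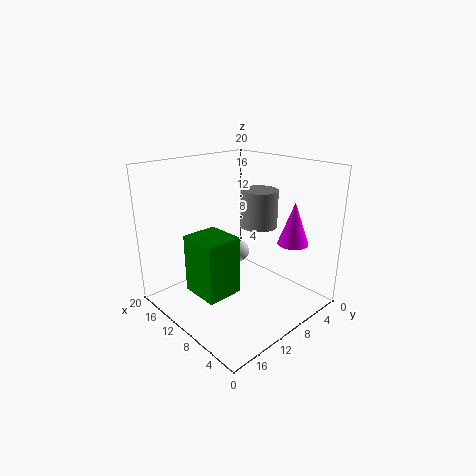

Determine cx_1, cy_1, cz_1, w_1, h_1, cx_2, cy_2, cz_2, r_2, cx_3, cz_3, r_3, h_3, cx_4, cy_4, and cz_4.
cx_1 = 7.75; cy_1 = 11.75; cz_1 = 3.25; w_1 = 5.5; h_1 = 8; cx_2 = 8.25; cy_2 = 7.75; cz_2 = 11.75; r_2 = 2.5; cx_3 = 6; cz_3 = 8.25; r_3 = 2.25; h_3 = 6.25; cx_4 = 15.75; cy_4 = 4.5; cz_4 = 4.25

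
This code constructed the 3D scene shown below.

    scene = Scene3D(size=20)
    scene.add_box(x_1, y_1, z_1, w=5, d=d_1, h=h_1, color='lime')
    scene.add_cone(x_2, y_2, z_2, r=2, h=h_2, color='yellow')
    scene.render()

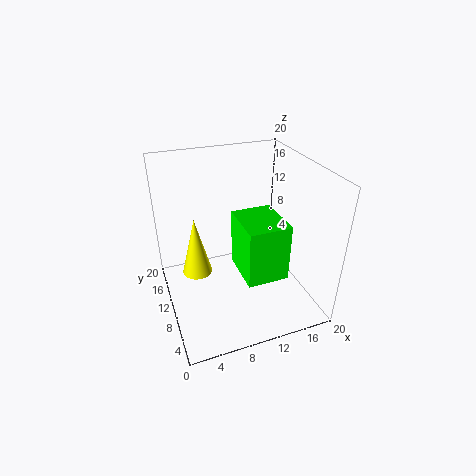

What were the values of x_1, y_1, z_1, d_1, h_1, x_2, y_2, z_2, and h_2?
x_1 = 8, y_1 = 1, z_1 = 9, d_1 = 6, h_1 = 7, x_2 = 4, y_2 = 10, z_2 = 6, h_2 = 8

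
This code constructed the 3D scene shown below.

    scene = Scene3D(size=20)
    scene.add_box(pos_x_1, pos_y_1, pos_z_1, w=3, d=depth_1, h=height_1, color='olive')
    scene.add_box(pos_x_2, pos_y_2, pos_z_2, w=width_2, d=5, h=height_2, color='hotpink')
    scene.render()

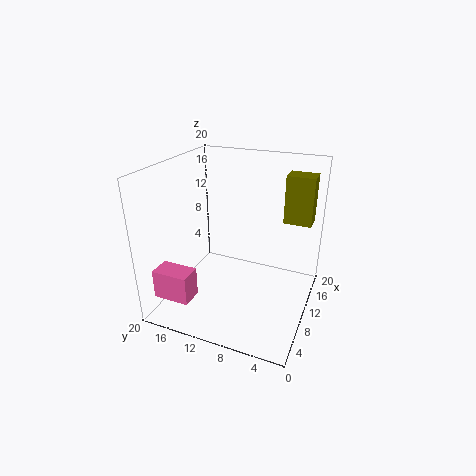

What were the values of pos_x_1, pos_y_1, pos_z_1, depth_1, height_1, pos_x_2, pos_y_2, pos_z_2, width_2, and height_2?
pos_x_1 = 15; pos_y_1 = 1; pos_z_1 = 11; depth_1 = 4; height_1 = 7; pos_x_2 = 2; pos_y_2 = 14; pos_z_2 = 3; width_2 = 3; height_2 = 4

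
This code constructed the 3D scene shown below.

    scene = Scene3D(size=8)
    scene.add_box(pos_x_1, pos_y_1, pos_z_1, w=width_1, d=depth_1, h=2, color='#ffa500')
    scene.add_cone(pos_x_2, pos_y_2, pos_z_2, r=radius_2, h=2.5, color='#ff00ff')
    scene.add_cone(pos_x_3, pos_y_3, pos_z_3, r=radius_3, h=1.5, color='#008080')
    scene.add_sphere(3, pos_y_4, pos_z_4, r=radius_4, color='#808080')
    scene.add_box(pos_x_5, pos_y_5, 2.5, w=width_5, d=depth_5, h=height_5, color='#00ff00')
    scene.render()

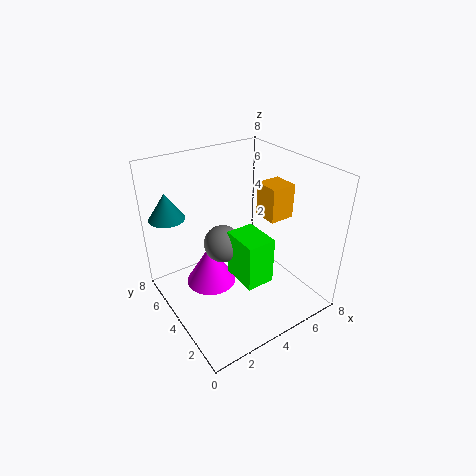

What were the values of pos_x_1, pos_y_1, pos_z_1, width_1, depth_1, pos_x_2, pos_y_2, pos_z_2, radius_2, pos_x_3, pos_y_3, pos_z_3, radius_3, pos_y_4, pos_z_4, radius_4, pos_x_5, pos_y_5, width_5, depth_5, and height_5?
pos_x_1 = 6; pos_y_1 = 3.5; pos_z_1 = 4.5; width_1 = 1.5; depth_1 = 1.5; pos_x_2 = 3; pos_y_2 = 5.5; pos_z_2 = 0.5; radius_2 = 1.5; pos_x_3 = 1; pos_y_3 = 6.5; pos_z_3 = 5; radius_3 = 1; pos_y_4 = 4; pos_z_4 = 4; radius_4 = 1; pos_x_5 = 3; pos_y_5 = 1.5; width_5 = 1.5; depth_5 = 2; height_5 = 2.5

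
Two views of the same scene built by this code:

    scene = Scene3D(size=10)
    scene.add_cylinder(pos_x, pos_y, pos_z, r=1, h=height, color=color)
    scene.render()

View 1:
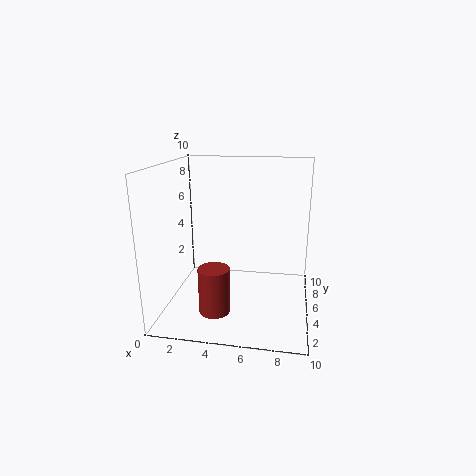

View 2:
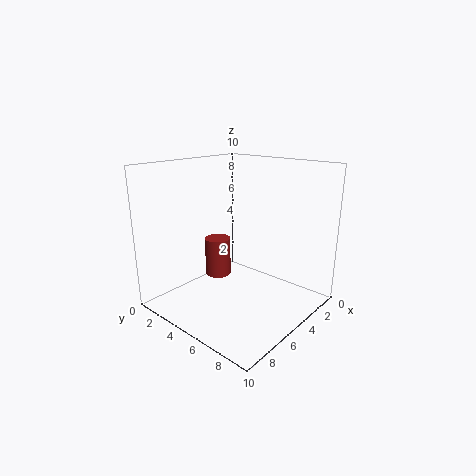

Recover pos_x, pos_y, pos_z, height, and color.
pos_x = 4
pos_y = 2
pos_z = 1
height = 3
color = 'brown'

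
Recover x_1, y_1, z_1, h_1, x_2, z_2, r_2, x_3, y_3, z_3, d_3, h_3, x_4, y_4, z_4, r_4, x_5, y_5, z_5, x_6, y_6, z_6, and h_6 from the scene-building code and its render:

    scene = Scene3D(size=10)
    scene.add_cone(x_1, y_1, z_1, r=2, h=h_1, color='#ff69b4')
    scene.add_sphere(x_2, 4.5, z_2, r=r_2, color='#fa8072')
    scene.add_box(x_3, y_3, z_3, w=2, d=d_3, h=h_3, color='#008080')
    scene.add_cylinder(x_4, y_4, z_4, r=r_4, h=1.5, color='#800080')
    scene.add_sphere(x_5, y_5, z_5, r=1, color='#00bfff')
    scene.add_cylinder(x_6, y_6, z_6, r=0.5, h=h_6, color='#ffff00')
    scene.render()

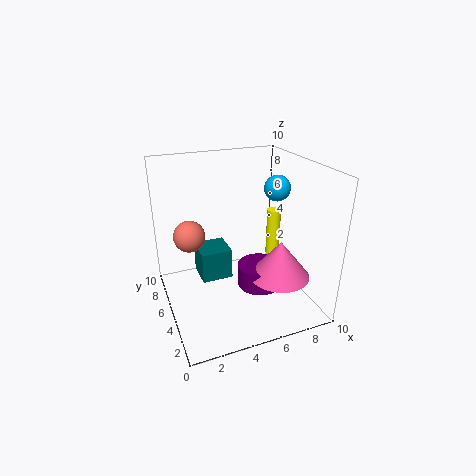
x_1 = 7, y_1 = 2.5, z_1 = 3, h_1 = 2.5, x_2 = 1.5, z_2 = 6, r_2 = 1, x_3 = 2, y_3 = 3.5, z_3 = 3, d_3 = 2, h_3 = 2, x_4 = 6, y_4 = 3.5, z_4 = 2, r_4 = 1.5, x_5 = 9, y_5 = 7, z_5 = 7.5, x_6 = 8, y_6 = 5.5, z_6 = 3, h_6 = 3.5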